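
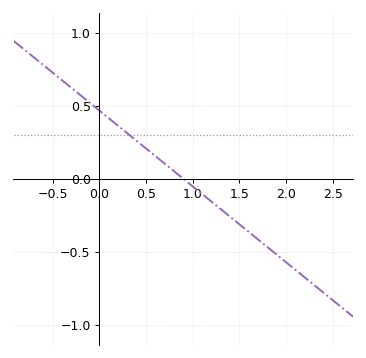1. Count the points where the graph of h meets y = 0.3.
1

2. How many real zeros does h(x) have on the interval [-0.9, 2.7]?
1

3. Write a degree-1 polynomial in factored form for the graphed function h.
y = -0.52(x - 0.9)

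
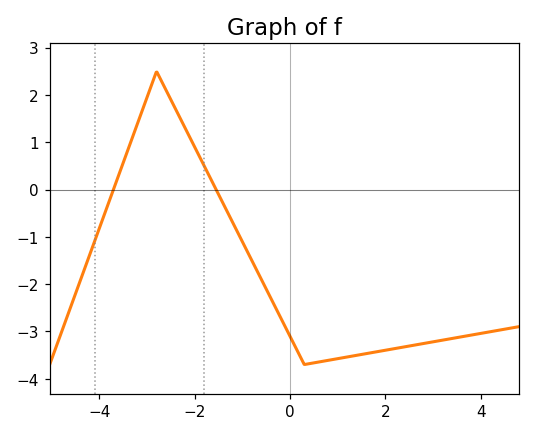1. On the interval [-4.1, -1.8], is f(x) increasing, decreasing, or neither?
neither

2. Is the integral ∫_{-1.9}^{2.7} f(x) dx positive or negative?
negative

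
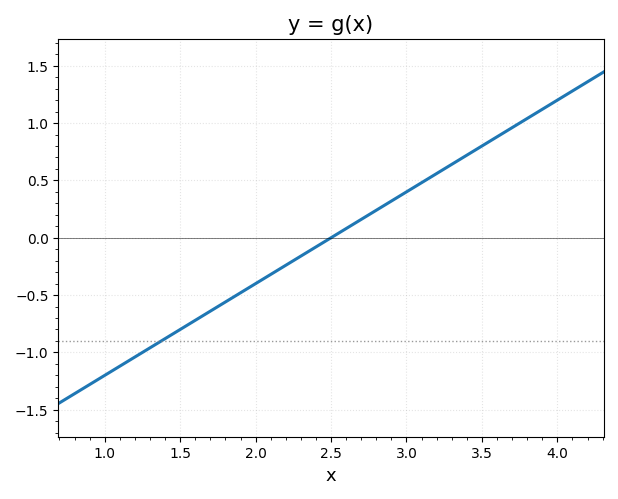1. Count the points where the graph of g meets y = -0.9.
1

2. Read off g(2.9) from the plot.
0.3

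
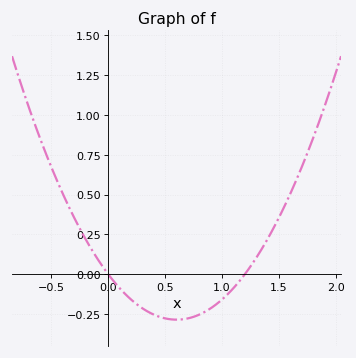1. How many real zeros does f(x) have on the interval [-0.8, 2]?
2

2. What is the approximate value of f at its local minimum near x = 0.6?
-0.28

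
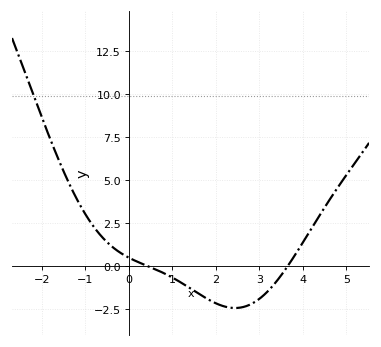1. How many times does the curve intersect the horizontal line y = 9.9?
1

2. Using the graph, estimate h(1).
-0.66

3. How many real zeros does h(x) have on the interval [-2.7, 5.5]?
2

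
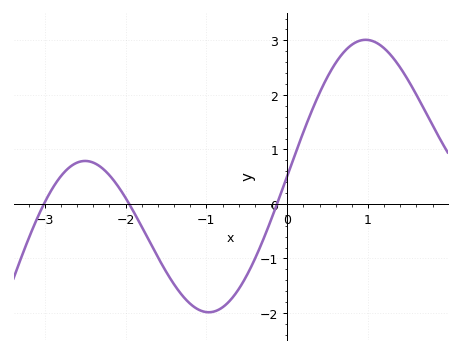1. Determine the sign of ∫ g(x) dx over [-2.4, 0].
negative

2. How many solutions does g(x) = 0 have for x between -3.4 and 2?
3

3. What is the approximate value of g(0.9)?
2.99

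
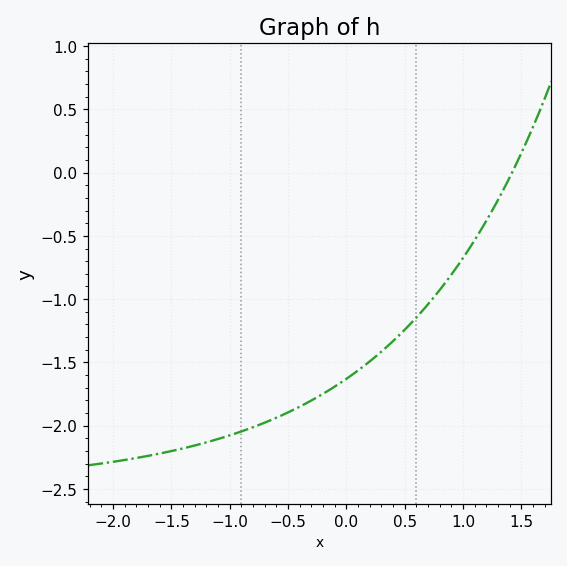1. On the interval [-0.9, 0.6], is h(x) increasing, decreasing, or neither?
increasing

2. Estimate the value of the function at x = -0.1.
-1.7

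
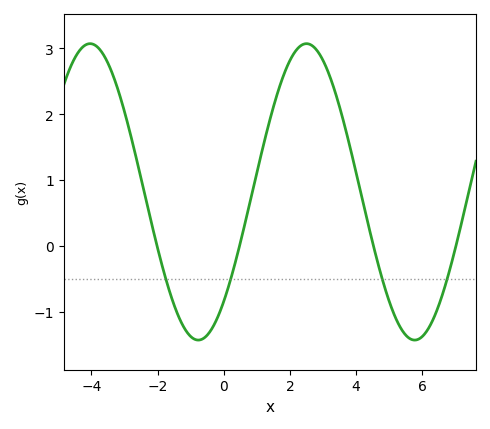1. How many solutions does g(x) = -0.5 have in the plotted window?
4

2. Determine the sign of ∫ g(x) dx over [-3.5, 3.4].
positive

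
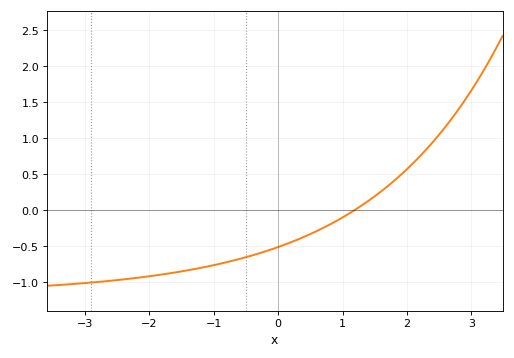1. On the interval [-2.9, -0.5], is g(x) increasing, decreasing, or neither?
increasing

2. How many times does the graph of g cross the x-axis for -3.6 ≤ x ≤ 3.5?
1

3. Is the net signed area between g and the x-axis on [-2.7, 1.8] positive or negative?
negative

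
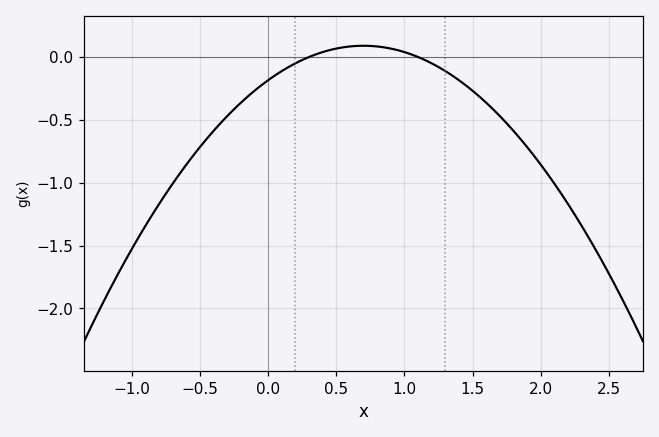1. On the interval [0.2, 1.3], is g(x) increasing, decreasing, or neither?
neither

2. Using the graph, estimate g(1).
0.039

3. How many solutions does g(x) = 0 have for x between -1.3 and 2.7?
2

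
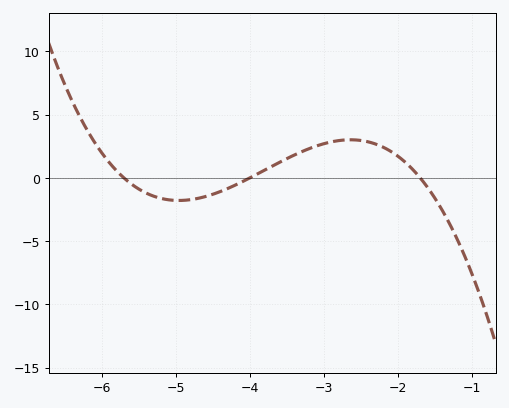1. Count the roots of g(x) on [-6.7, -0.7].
3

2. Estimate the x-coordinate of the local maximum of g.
-2.64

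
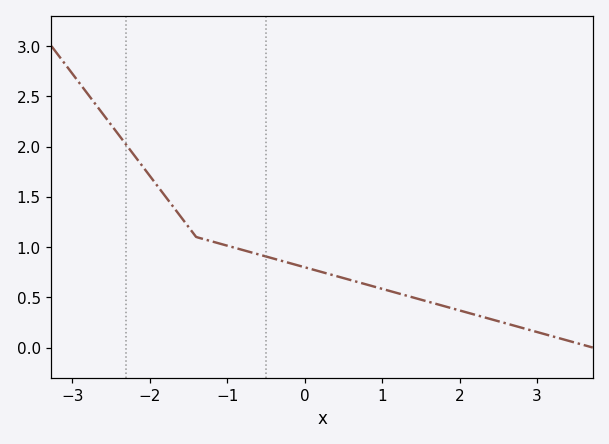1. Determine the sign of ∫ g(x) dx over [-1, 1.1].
positive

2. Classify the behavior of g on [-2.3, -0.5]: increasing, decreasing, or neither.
decreasing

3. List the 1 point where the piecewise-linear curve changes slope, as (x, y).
(-1.4, 1.1)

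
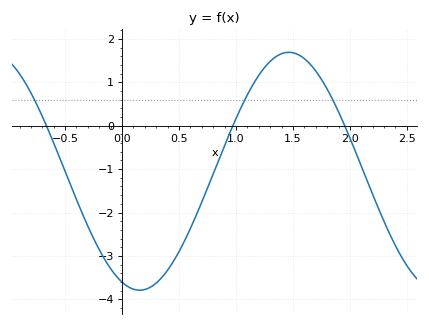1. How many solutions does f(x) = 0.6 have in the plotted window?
3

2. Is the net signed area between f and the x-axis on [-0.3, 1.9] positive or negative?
negative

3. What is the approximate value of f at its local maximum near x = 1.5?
1.69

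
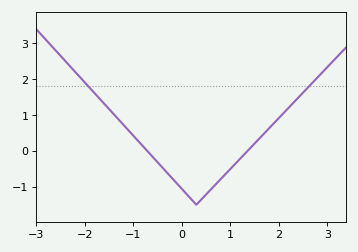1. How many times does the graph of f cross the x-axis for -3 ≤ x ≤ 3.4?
2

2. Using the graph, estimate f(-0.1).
-0.906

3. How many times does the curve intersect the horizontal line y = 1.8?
2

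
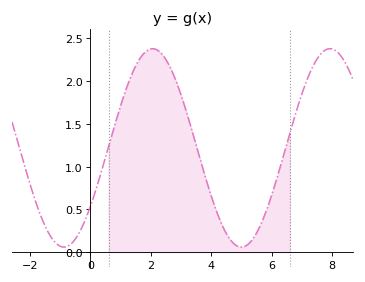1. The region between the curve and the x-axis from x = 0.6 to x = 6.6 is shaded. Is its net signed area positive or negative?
positive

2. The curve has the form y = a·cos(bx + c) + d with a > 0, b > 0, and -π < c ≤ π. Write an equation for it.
y = 1.16cos(1.07x - 2.2) + 1.22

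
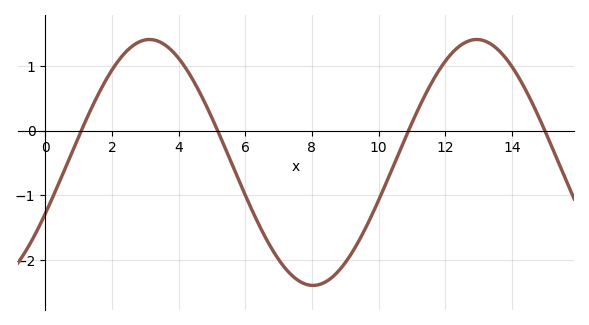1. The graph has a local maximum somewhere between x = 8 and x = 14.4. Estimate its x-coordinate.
13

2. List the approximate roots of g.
1, 5.2, 10.8, 15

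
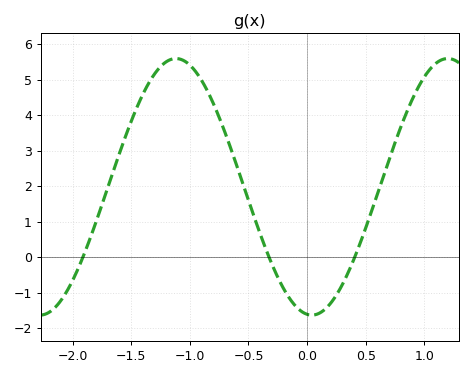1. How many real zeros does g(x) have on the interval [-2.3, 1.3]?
3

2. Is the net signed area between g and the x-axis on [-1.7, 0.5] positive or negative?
positive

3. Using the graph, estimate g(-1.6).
2.93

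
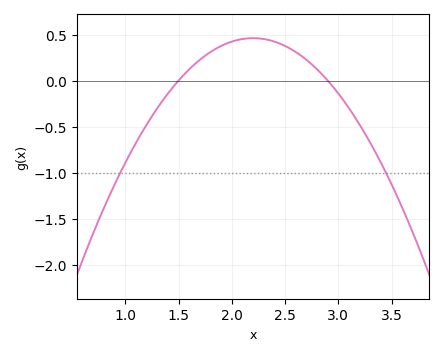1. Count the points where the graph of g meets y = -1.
2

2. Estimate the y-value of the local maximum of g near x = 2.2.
0.45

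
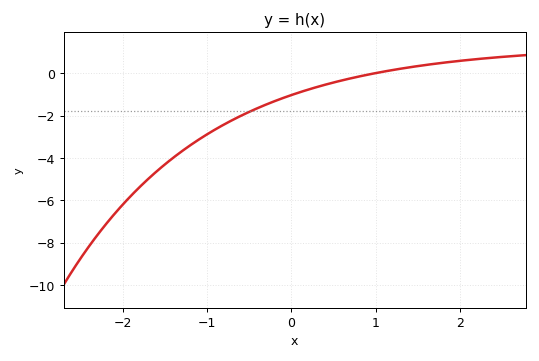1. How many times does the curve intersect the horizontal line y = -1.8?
1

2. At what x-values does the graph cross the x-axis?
1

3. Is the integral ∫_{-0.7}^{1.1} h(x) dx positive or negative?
negative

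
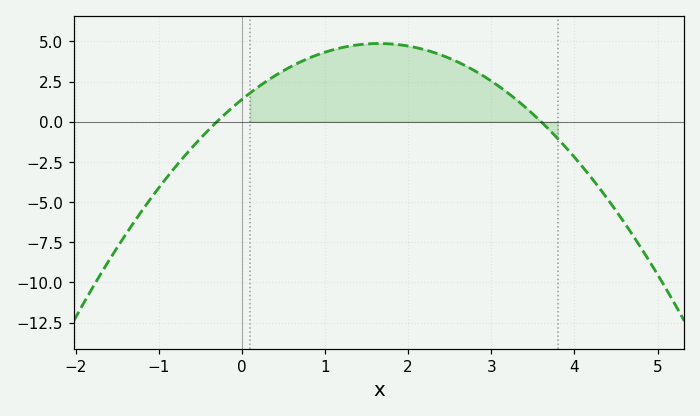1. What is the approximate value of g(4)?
-2.2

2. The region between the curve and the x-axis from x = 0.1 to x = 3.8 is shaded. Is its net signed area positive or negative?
positive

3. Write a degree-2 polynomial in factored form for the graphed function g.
y = -1.28(x + 0.3)(x - 3.6)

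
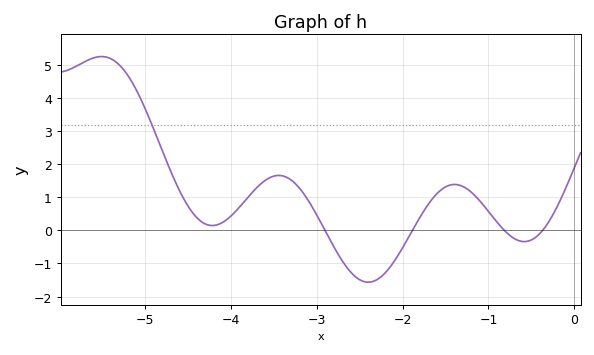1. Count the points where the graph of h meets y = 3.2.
1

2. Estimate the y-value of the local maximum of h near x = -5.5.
5.27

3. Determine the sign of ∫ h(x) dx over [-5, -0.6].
positive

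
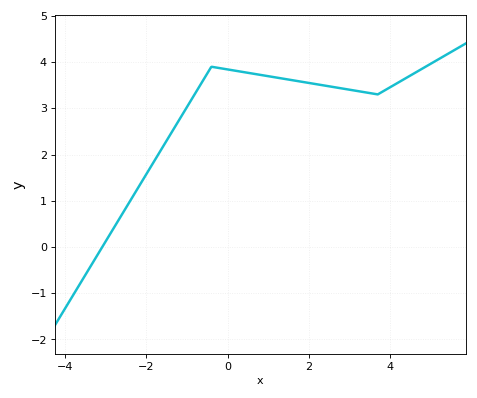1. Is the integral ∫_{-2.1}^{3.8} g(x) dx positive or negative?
positive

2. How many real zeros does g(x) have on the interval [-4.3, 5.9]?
1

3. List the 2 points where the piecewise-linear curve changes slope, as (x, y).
(-0.4, 3.9); (3.7, 3.3)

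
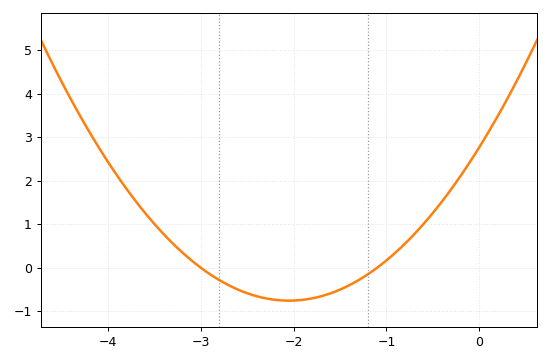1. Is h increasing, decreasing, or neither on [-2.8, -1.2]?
neither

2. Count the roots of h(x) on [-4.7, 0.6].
2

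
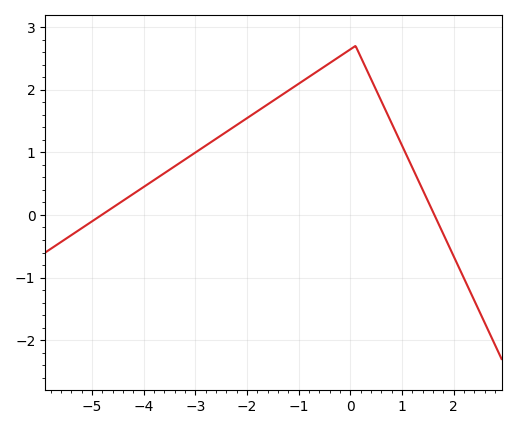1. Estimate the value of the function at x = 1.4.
0.399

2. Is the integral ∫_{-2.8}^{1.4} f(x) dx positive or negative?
positive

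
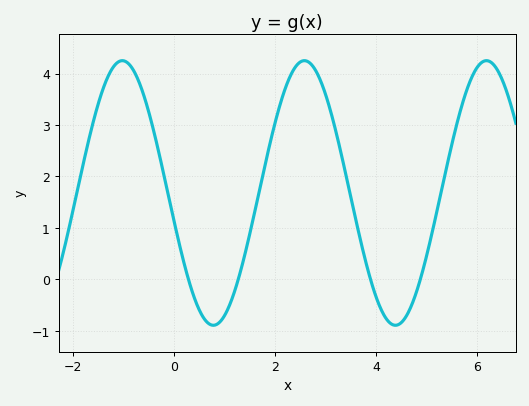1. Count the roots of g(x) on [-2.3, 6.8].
4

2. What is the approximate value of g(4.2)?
-0.8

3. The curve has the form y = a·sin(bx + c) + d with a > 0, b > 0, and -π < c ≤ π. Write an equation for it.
y = 2.57sin(1.7x - 2.9) + 1.68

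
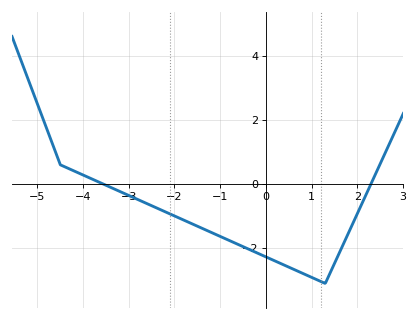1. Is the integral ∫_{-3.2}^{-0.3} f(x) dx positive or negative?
negative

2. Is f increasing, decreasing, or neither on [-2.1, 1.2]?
decreasing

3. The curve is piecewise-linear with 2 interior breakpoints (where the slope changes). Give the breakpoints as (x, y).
(-4.5, 0.6); (1.3, -3.1)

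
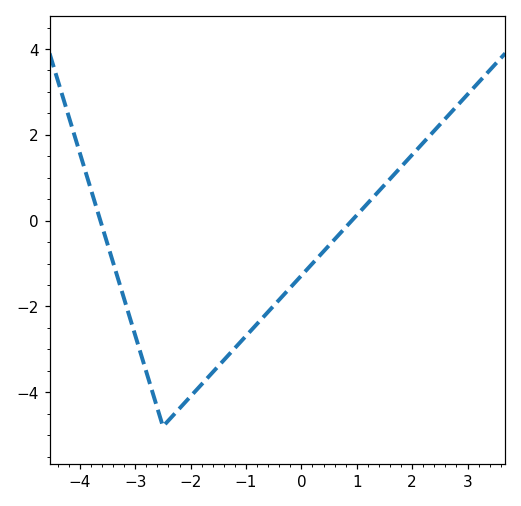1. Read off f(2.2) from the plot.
1.8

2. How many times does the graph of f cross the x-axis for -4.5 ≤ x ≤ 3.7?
2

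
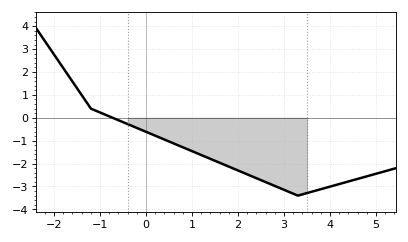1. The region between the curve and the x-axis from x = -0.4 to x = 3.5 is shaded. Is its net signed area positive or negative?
negative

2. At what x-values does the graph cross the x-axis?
-0.8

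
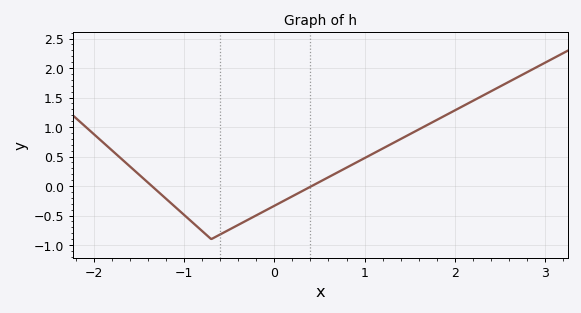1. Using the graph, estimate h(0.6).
0.151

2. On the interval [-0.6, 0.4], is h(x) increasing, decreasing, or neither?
increasing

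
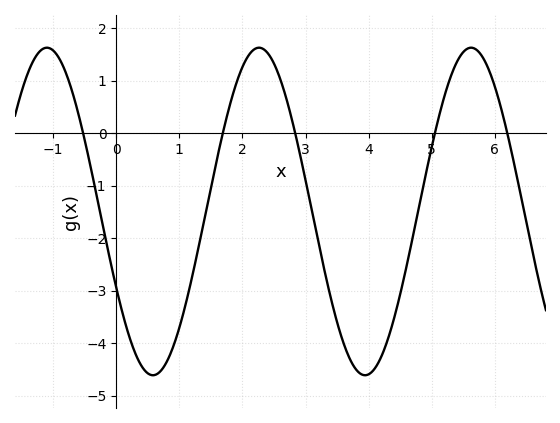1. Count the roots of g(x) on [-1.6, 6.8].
5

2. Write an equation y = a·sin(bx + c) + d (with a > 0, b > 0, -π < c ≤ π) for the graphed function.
y = 3.12sin(1.9x - 2.7) - 1.49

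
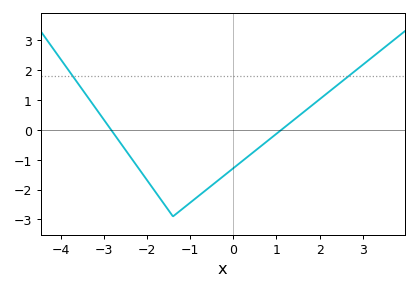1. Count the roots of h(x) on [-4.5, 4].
2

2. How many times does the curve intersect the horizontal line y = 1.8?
2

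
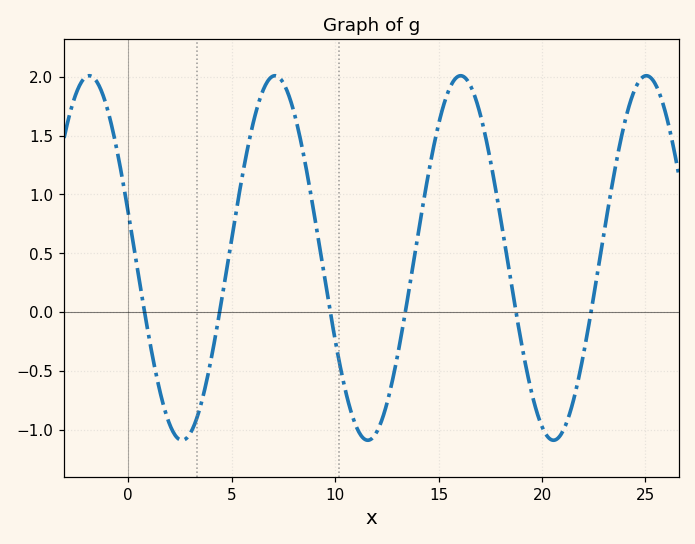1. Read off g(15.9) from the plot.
2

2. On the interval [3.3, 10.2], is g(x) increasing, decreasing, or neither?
neither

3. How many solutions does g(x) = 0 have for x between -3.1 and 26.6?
6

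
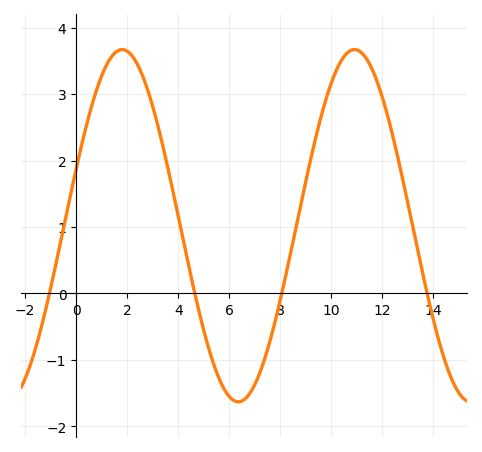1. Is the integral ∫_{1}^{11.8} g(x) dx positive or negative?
positive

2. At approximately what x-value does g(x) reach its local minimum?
6.35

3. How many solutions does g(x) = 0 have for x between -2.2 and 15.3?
4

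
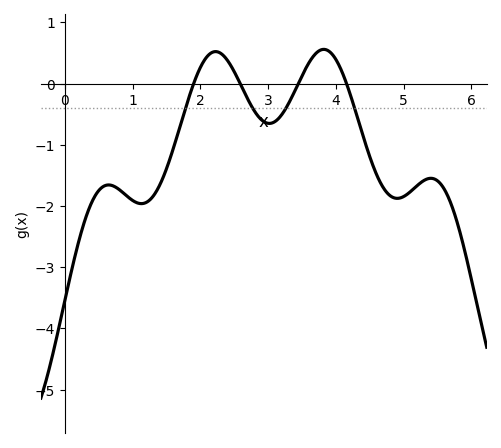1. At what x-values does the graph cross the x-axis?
1.9, 2.6, 3.4, 4.2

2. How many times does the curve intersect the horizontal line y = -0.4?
4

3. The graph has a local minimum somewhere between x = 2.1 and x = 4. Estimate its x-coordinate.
3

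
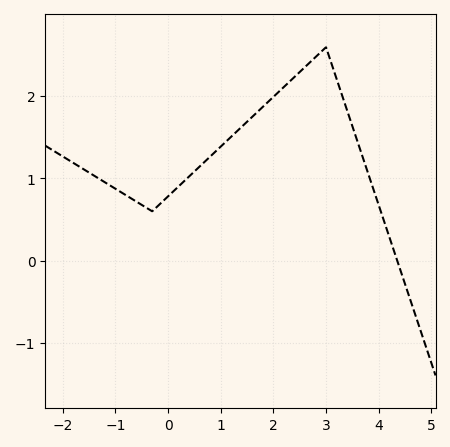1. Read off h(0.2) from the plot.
0.903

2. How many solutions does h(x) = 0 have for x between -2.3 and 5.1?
1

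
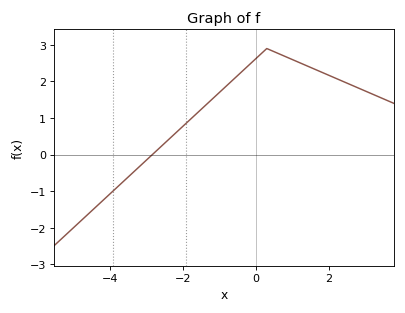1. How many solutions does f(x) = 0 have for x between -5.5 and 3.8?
1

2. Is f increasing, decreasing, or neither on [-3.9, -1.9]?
increasing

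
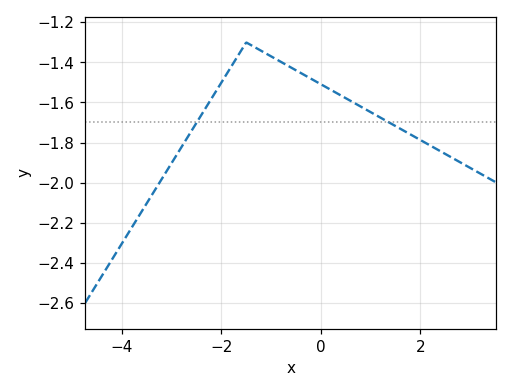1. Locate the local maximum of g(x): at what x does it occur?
-1.5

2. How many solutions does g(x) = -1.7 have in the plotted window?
2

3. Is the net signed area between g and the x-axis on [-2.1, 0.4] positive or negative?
negative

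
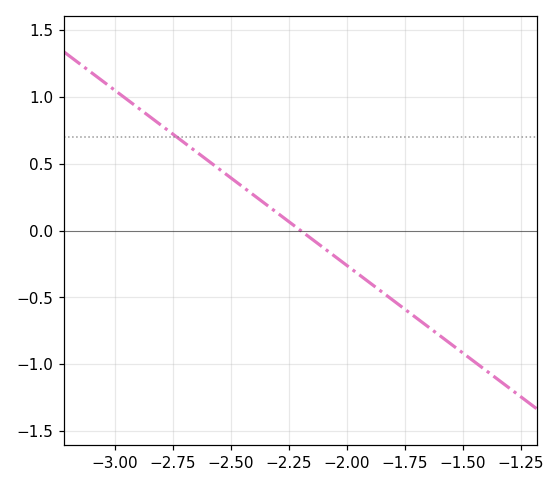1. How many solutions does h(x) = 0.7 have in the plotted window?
1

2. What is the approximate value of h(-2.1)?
-0.131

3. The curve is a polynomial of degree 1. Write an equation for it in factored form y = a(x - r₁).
y = -1.31(x + 2.2)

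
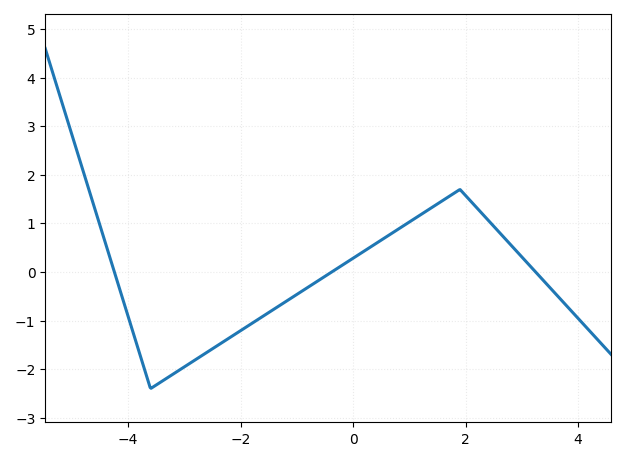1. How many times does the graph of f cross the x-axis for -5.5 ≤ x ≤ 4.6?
3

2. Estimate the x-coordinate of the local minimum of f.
-3.6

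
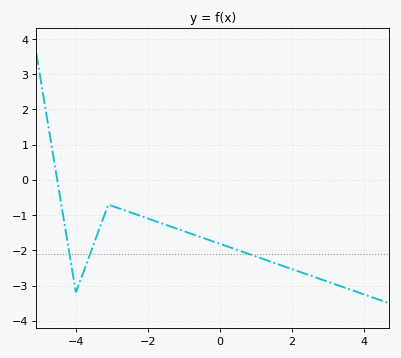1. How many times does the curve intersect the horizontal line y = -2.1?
3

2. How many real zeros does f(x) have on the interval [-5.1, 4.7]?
1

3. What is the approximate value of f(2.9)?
-2.9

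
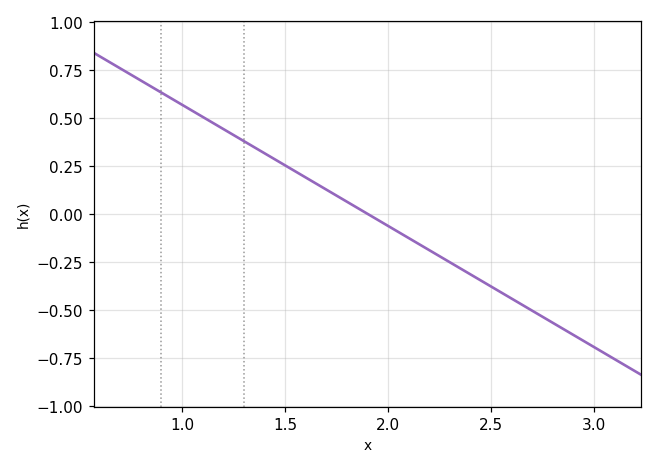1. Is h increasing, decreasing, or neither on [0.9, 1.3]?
decreasing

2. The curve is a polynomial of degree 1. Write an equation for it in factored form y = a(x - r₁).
y = -0.63(x - 1.9)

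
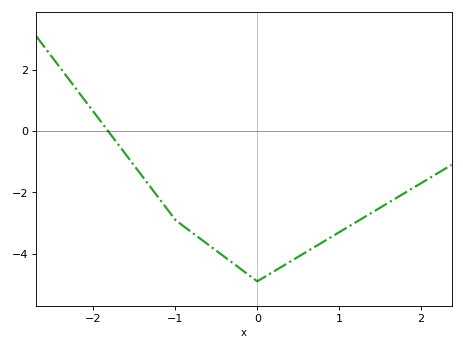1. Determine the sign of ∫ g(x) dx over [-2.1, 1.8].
negative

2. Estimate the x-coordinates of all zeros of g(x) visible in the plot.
-1.8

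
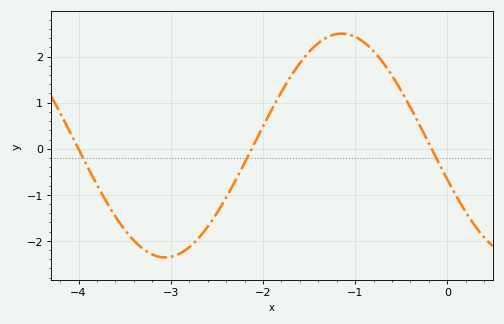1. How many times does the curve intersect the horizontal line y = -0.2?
3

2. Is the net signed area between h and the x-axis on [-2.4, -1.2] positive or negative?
positive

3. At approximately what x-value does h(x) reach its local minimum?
-3.1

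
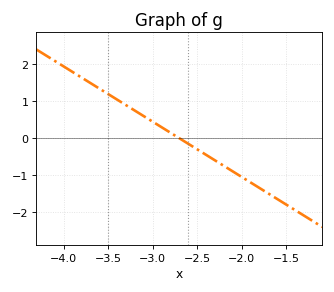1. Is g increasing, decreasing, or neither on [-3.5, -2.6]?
decreasing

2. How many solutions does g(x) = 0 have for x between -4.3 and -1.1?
1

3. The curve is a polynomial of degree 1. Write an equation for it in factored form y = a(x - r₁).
y = -1.49(x + 2.7)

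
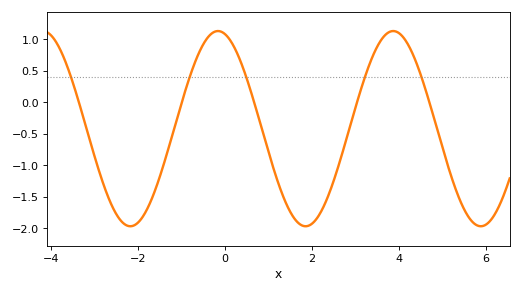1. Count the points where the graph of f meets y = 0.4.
5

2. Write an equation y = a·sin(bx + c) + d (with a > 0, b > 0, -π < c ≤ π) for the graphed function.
y = 1.55sin(1.6x + 1.8) - 0.42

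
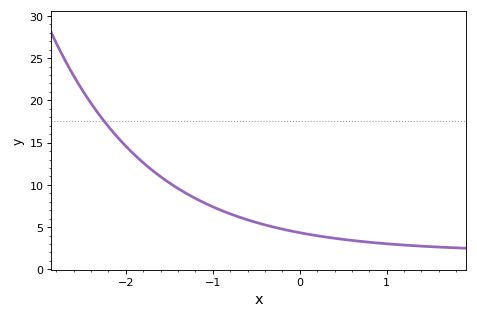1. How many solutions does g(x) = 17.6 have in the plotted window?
1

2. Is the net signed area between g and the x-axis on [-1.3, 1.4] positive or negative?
positive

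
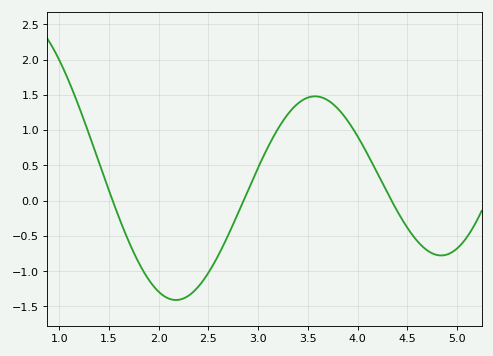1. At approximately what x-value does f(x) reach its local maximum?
3.57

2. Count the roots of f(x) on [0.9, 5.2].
3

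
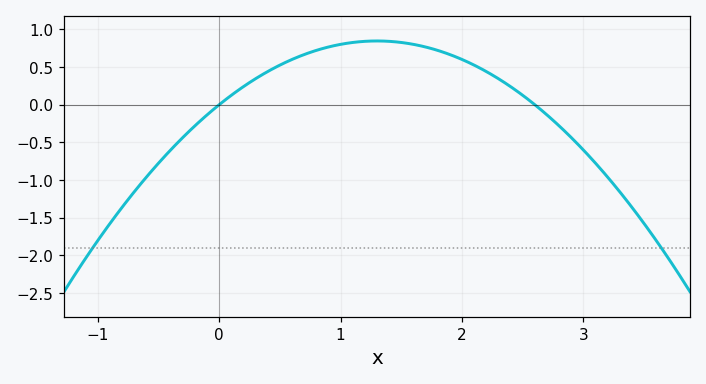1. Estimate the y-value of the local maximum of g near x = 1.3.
0.845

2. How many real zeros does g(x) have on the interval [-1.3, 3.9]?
2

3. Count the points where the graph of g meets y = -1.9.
2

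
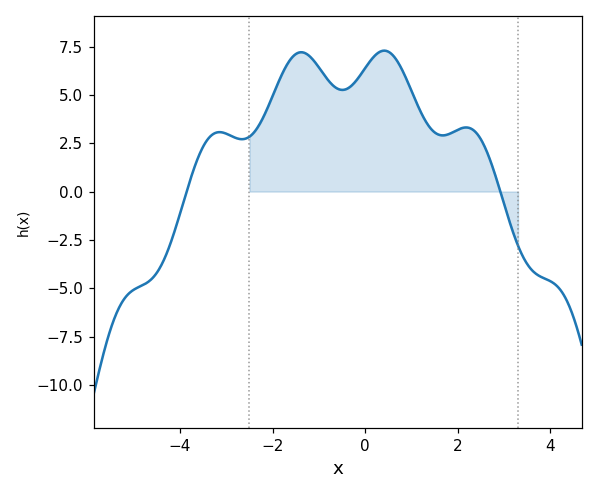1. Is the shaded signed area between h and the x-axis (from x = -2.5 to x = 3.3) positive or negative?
positive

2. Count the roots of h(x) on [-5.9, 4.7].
2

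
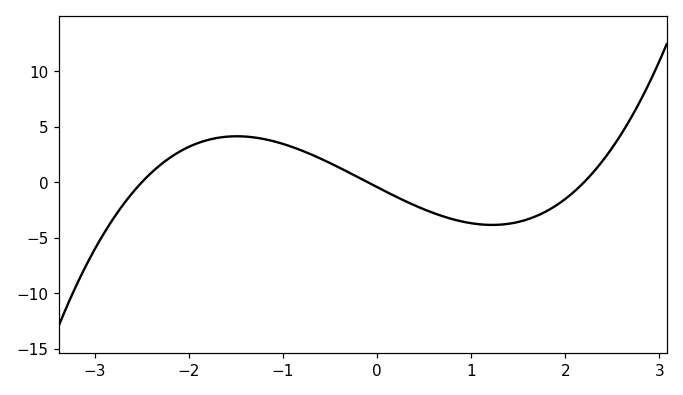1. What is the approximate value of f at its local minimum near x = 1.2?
-4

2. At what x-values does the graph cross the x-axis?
-2.5, -0.1, 2.2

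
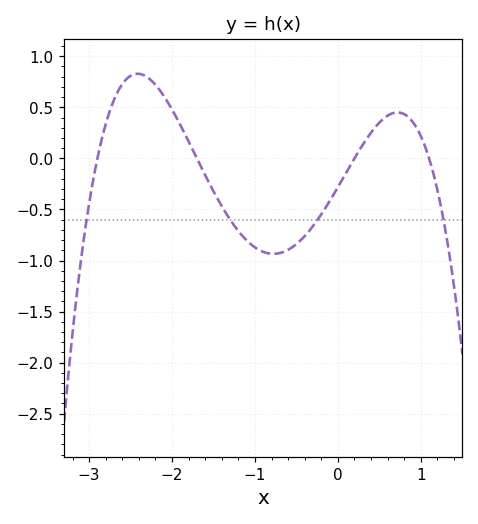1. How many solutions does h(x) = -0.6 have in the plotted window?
4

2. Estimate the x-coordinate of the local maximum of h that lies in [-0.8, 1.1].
0.7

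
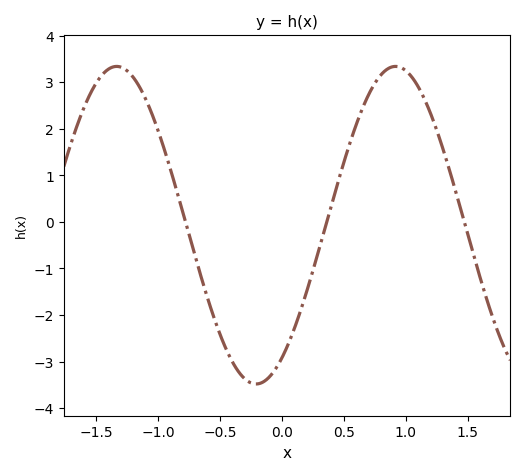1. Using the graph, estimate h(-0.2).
-3.5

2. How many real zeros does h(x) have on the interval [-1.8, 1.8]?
3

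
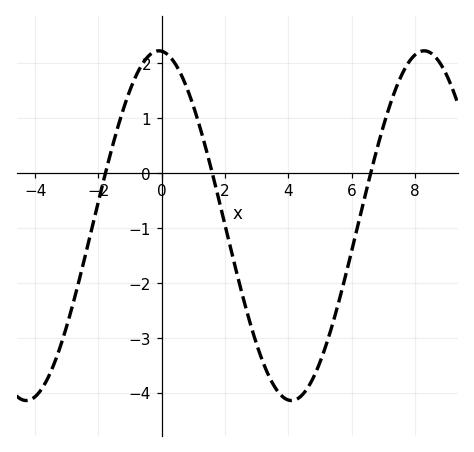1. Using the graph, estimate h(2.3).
-1.7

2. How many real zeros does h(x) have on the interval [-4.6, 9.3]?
3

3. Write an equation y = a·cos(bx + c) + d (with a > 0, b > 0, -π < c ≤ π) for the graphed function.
y = 3.18cos(0.75x + 0.07) - 0.96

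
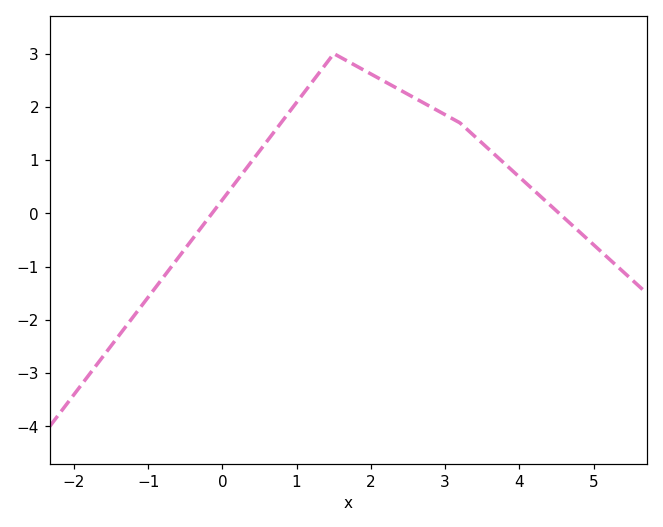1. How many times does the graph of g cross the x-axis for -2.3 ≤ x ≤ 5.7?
2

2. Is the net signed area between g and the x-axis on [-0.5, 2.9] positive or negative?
positive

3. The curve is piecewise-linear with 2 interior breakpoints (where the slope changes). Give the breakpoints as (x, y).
(1.5, 3); (3.2, 1.7)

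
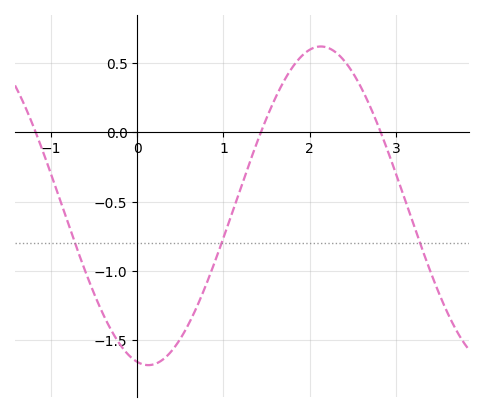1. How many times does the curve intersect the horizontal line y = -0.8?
3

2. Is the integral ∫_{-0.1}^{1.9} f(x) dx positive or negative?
negative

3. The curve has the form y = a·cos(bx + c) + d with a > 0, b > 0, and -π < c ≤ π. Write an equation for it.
y = 1.15cos(1.6x + 2.9) - 0.53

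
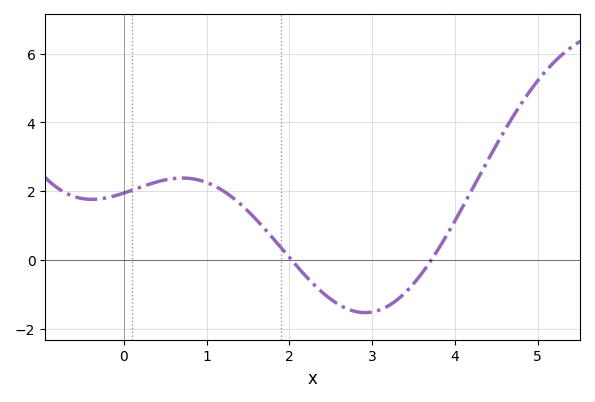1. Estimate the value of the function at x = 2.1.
-0.214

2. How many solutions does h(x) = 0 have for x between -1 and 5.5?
2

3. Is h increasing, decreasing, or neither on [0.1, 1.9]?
neither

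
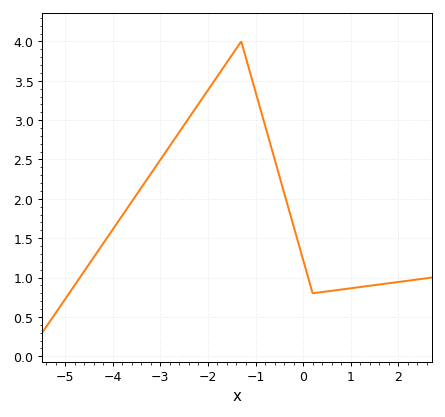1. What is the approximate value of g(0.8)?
0.85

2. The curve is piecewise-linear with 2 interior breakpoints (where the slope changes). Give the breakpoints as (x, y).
(-1.3, 4); (0.2, 0.8)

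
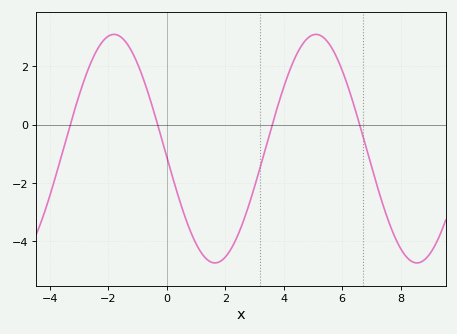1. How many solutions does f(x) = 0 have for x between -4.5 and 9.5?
4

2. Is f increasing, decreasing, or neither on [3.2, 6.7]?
neither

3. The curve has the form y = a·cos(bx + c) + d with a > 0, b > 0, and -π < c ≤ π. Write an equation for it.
y = 3.92cos(0.91x + 1.64) - 0.82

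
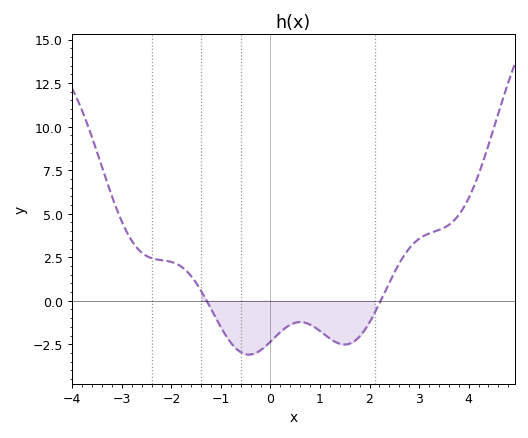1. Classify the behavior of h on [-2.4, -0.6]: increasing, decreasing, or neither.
decreasing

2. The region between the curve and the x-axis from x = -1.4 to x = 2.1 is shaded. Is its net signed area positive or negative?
negative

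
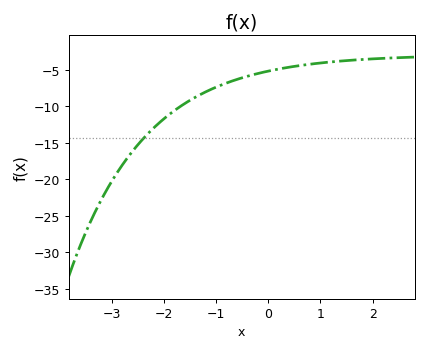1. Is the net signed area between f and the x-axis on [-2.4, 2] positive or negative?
negative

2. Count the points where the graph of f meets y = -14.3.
1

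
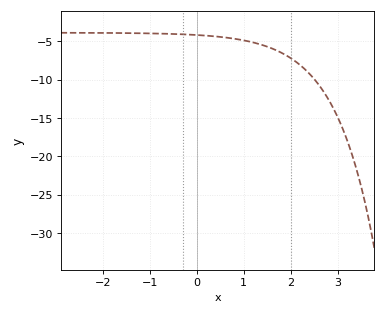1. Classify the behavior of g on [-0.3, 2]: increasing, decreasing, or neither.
decreasing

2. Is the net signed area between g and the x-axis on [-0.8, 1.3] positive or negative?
negative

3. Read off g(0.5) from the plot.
-4.44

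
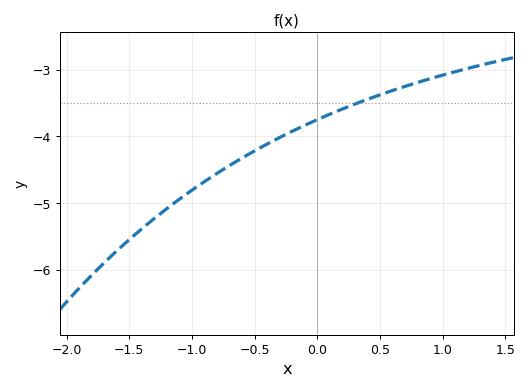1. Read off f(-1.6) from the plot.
-5.7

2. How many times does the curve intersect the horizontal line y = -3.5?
1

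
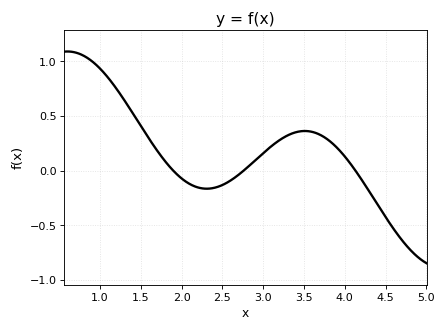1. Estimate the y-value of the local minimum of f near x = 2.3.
-0.15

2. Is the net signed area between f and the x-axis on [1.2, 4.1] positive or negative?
positive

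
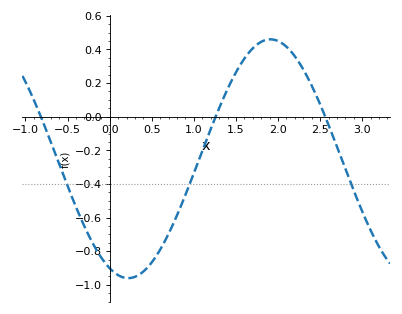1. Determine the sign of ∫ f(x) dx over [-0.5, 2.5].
negative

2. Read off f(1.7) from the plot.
0.407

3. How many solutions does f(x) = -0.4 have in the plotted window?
3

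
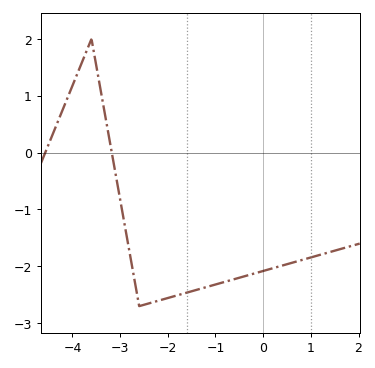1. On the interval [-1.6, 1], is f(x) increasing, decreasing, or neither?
increasing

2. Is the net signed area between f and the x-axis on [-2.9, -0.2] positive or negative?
negative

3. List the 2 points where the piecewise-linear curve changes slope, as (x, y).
(-3.6, 2); (-2.6, -2.7)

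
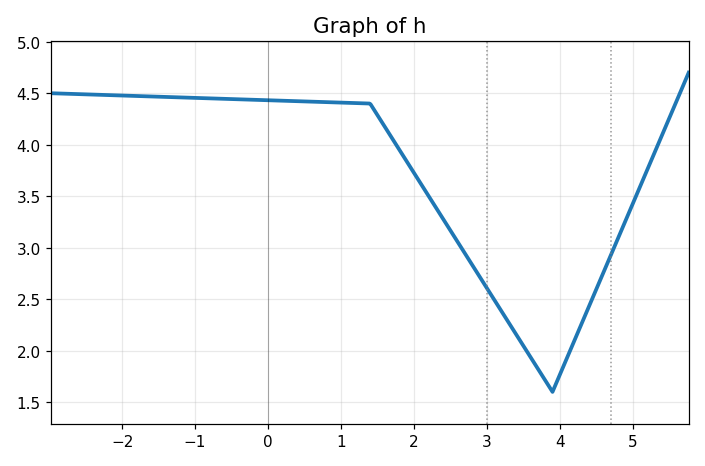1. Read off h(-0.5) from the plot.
4.44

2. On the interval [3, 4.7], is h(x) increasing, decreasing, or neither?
neither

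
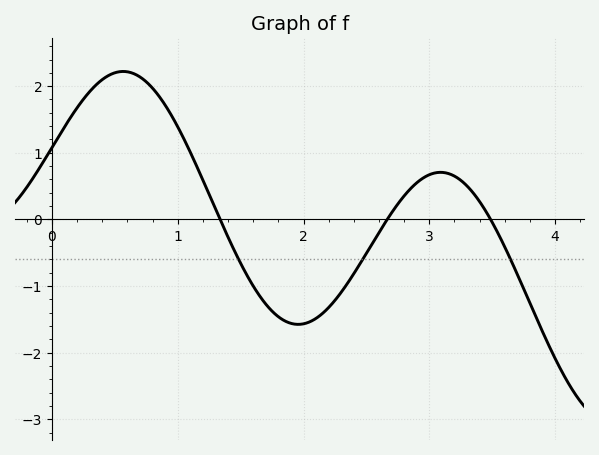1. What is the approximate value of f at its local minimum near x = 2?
-1.6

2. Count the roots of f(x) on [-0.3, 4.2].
3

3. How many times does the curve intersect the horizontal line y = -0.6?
3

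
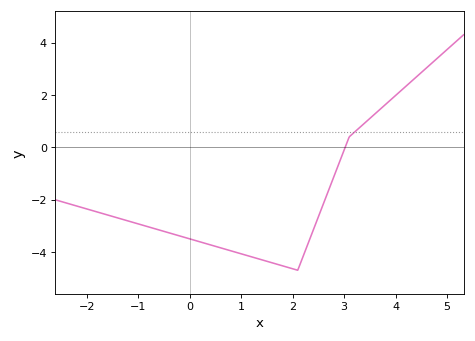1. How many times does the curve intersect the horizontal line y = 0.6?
1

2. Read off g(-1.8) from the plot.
-2.4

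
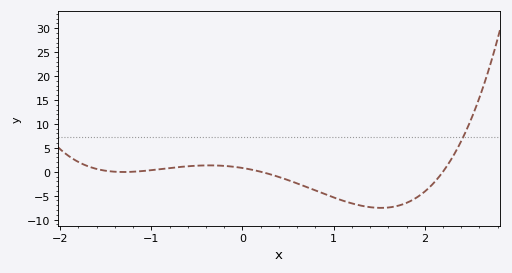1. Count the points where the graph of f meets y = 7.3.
1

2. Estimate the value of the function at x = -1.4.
0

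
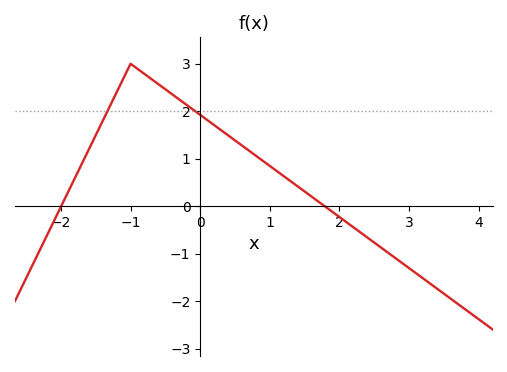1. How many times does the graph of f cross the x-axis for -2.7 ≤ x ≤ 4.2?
2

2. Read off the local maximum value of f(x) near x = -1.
3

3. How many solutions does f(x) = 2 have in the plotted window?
2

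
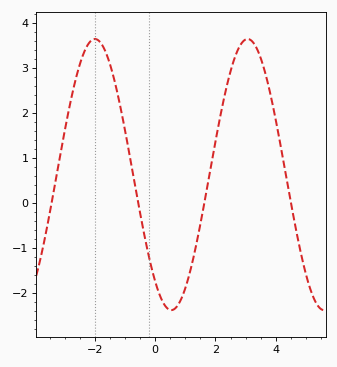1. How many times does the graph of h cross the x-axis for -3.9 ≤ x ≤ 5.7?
4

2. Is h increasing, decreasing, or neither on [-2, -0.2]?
decreasing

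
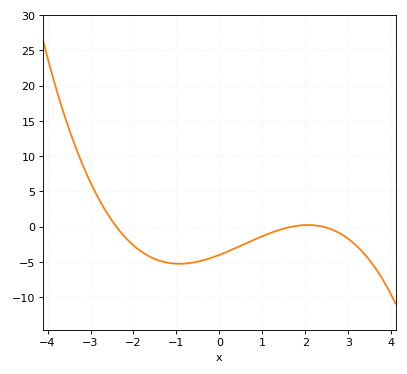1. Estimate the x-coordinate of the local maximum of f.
2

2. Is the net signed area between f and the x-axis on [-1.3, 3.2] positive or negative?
negative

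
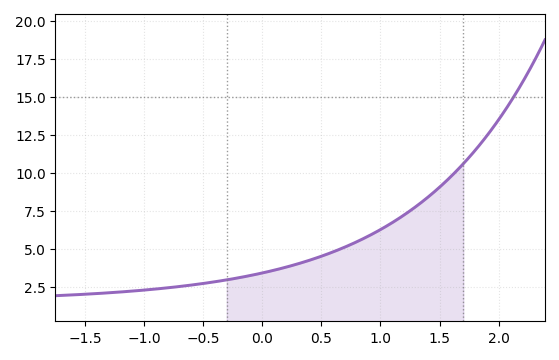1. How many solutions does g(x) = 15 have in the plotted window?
1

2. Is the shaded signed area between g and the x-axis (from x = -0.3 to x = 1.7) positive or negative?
positive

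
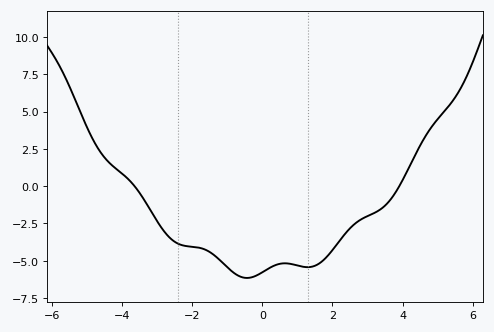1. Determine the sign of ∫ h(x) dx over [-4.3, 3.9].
negative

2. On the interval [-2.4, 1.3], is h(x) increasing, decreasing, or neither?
neither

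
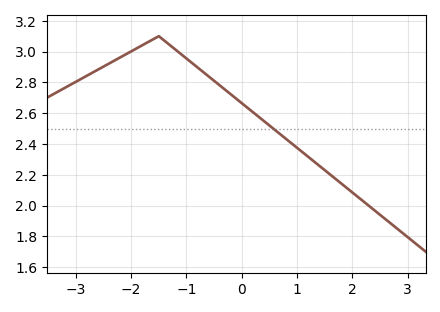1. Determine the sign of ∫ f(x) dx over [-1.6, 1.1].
positive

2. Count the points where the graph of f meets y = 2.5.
1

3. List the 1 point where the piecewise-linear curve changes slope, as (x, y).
(-1.5, 3.1)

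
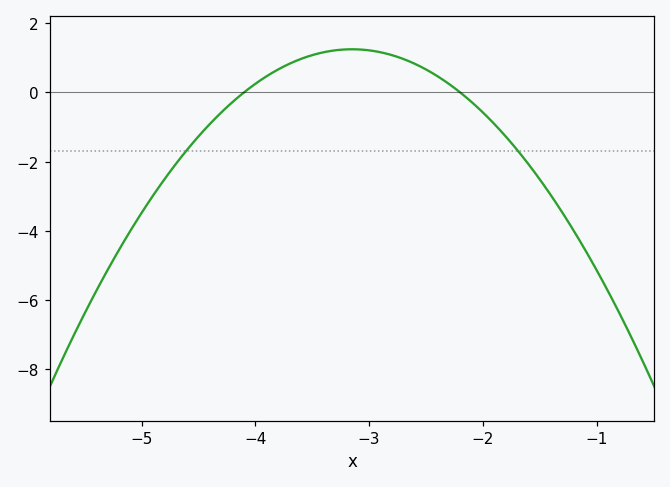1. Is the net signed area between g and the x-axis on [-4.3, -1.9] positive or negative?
positive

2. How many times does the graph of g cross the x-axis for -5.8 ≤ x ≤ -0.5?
2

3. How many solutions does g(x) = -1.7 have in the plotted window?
2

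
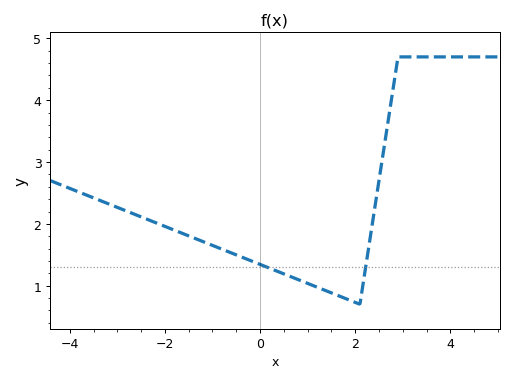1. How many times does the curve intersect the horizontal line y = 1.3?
2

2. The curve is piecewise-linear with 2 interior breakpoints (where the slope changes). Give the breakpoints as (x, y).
(2.1, 0.7); (2.9, 4.7)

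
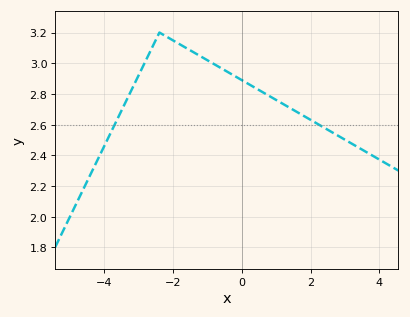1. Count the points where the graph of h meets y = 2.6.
2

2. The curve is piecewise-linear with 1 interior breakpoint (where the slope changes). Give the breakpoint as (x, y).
(-2.4, 3.2)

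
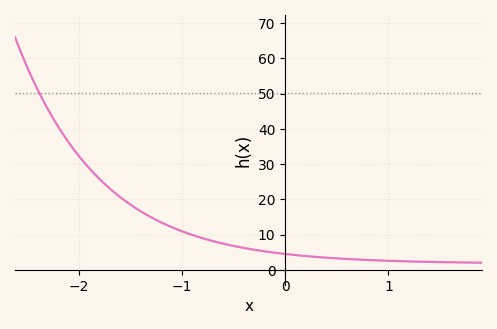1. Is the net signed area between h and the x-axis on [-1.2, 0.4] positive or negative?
positive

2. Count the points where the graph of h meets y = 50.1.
1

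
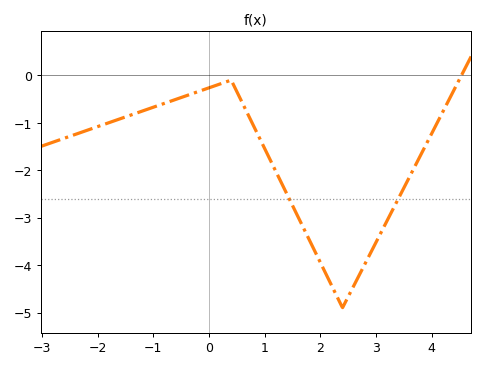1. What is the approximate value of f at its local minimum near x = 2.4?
-4.9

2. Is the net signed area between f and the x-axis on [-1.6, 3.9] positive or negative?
negative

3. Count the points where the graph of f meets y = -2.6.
2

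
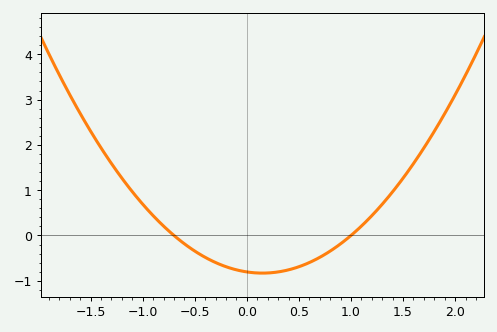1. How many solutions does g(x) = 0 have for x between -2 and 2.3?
2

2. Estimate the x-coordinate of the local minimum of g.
0.2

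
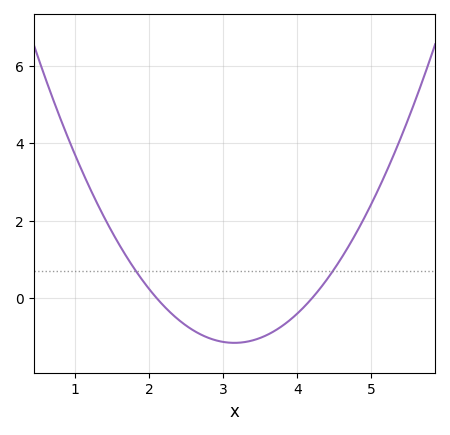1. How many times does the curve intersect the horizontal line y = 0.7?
2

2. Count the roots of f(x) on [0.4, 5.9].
2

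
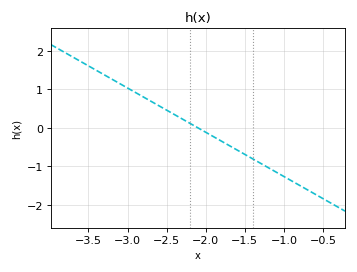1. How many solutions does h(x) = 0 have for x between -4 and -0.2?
1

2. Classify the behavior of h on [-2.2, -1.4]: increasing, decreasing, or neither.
decreasing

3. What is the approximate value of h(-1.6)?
-0.6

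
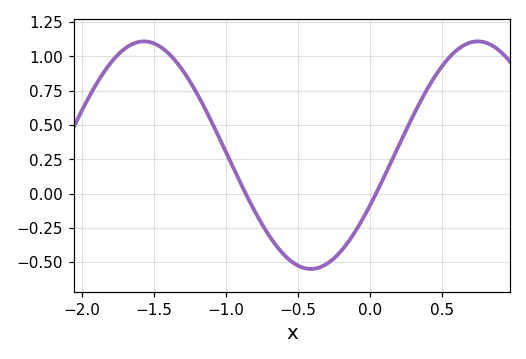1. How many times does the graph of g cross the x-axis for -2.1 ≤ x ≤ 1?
2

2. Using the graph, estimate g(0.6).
1.04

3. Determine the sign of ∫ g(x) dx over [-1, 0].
negative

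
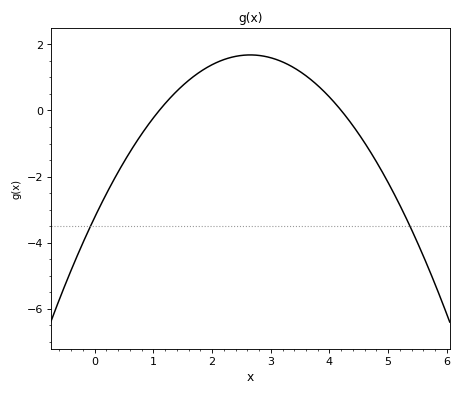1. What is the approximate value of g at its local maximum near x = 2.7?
1.68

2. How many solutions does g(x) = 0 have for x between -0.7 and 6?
2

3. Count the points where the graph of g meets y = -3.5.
2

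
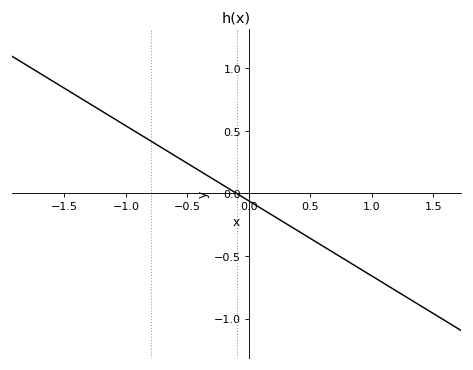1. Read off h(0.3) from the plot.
-0.25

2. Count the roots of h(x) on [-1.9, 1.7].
1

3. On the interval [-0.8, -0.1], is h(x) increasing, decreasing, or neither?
decreasing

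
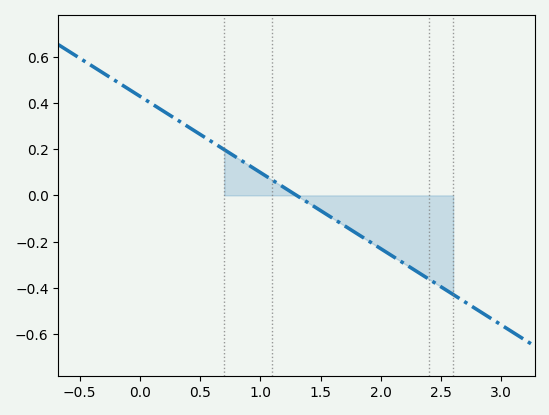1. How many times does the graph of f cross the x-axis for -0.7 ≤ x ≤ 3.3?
1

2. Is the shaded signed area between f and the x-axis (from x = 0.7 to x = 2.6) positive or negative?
negative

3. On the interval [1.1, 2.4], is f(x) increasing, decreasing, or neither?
decreasing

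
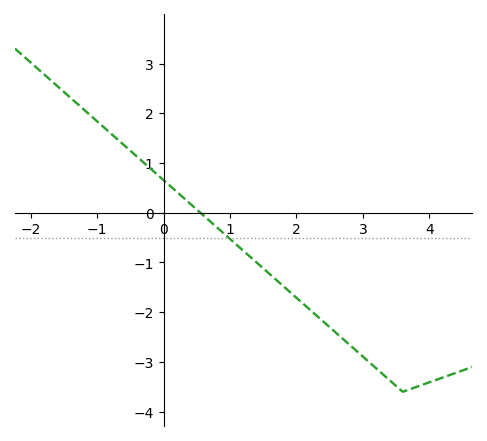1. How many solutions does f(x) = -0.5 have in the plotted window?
1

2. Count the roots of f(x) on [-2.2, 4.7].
1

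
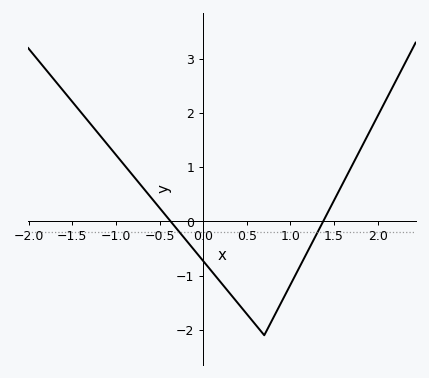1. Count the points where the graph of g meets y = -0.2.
2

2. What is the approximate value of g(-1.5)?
2.2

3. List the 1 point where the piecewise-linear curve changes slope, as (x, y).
(0.7, -2.1)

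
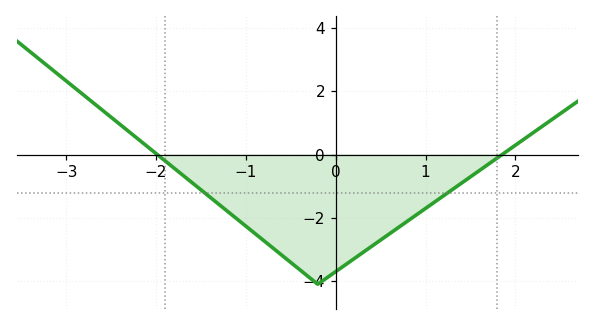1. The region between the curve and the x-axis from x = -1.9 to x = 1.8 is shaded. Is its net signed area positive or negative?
negative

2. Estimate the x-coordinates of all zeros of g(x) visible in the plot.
-1.99, 1.85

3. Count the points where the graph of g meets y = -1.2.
2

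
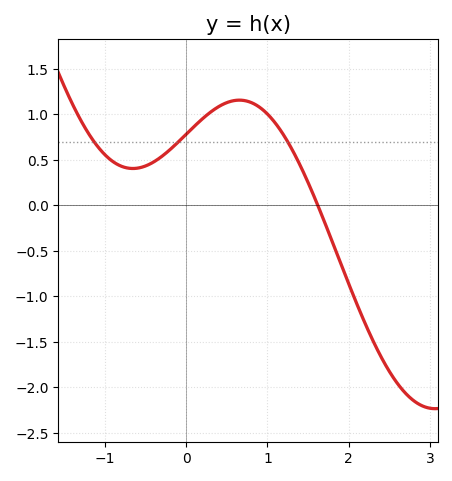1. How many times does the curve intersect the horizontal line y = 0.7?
3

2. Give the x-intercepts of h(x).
1.62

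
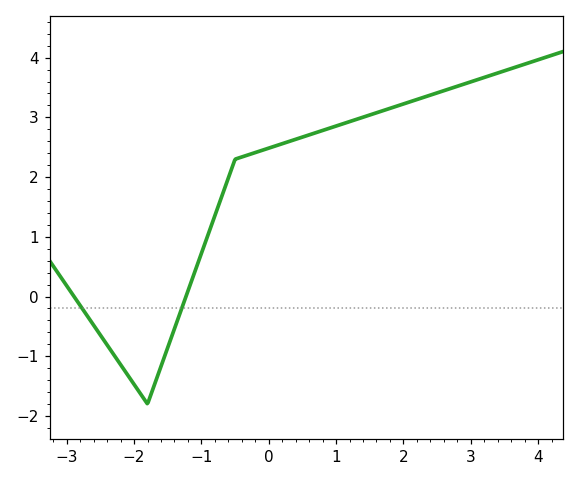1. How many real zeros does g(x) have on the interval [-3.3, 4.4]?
2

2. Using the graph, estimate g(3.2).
3.7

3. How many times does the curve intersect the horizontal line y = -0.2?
2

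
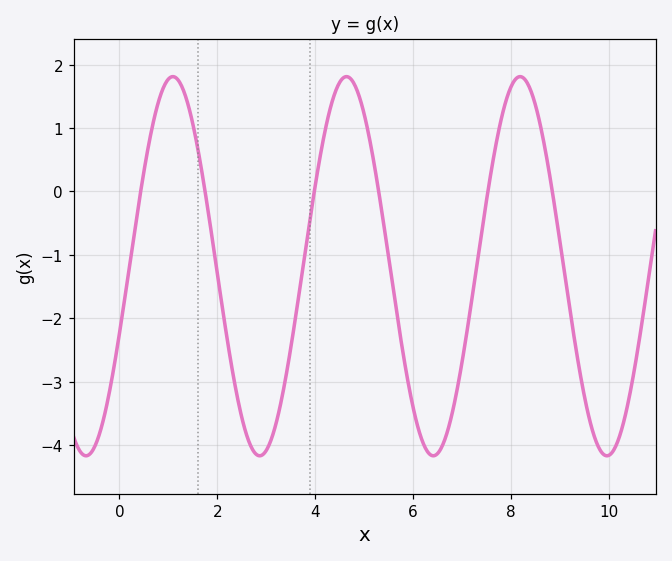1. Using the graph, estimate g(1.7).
0.236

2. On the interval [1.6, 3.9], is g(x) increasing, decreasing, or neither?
neither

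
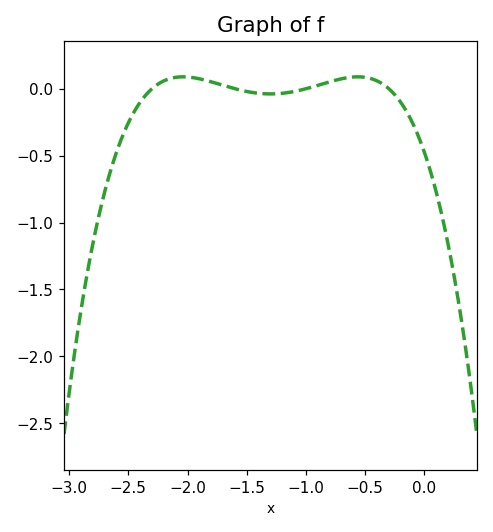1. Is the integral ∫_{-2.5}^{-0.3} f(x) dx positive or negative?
positive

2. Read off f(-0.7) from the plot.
0.074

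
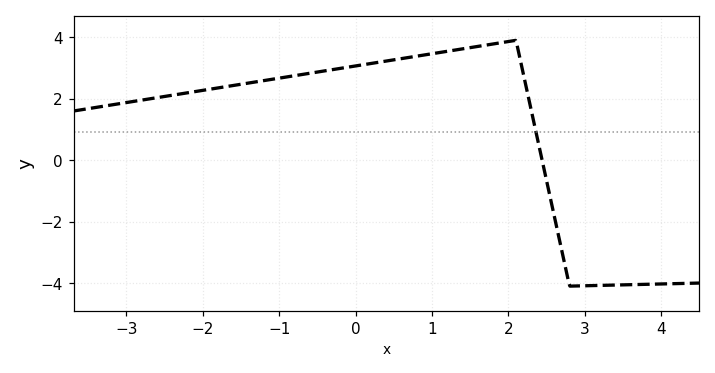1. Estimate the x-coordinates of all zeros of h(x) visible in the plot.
2.4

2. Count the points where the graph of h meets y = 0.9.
1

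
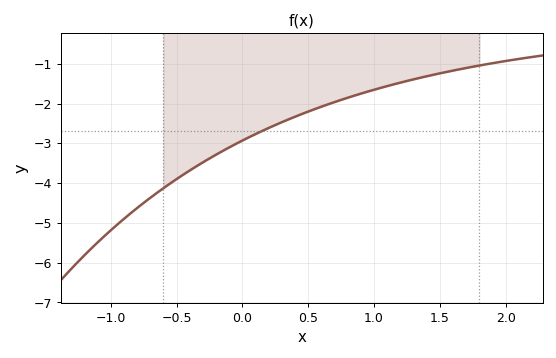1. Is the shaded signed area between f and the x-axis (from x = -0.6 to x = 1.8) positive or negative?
negative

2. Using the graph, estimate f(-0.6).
-4.13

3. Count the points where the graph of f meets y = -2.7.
1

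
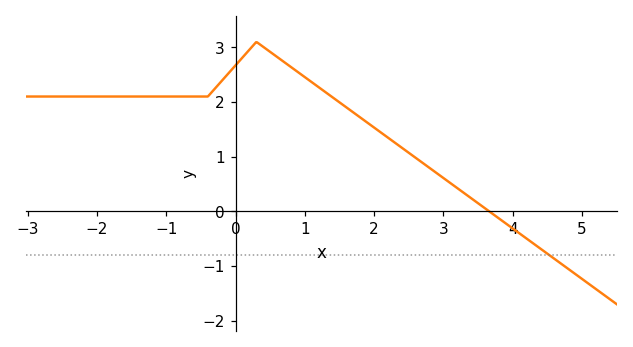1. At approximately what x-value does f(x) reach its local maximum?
0.2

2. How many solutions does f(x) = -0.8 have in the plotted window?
1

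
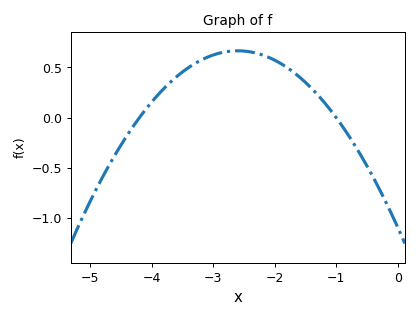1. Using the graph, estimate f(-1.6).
0.406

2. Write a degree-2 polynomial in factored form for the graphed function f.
y = -0.26(x + 4.2)(x + 1)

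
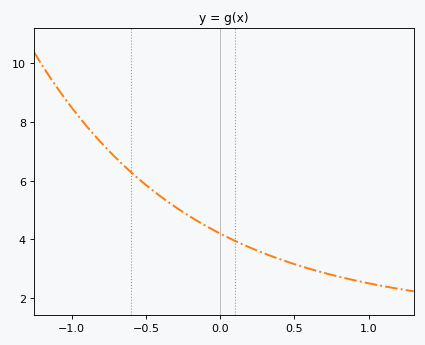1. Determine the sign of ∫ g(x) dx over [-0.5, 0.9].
positive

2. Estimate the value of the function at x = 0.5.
3.16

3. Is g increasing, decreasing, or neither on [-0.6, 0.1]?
decreasing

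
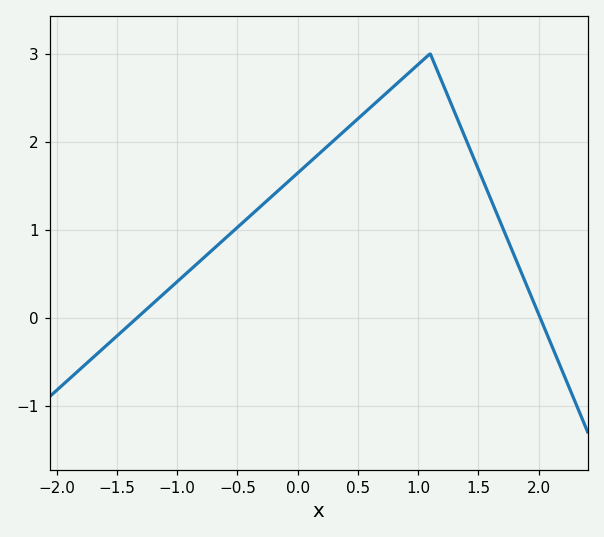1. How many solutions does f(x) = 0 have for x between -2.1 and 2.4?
2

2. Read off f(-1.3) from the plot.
0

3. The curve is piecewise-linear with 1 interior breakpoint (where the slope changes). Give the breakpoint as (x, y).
(1.1, 3)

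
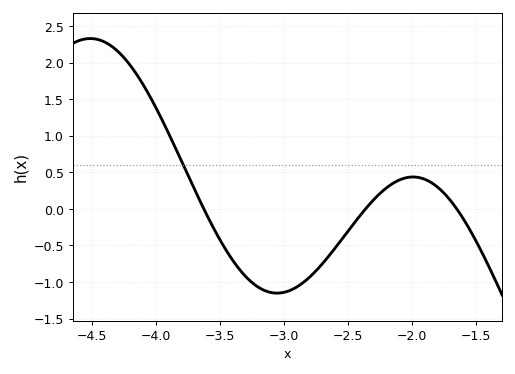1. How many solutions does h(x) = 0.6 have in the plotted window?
1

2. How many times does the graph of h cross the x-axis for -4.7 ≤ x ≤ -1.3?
3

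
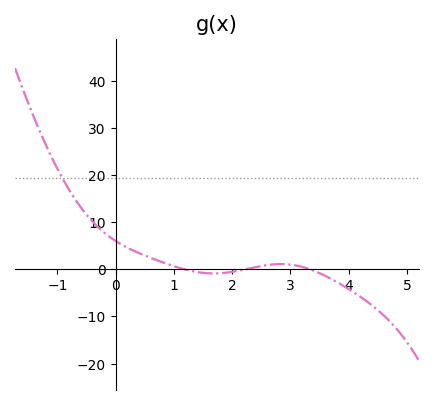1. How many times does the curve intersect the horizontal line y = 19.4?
1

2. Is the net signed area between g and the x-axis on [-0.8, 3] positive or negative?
positive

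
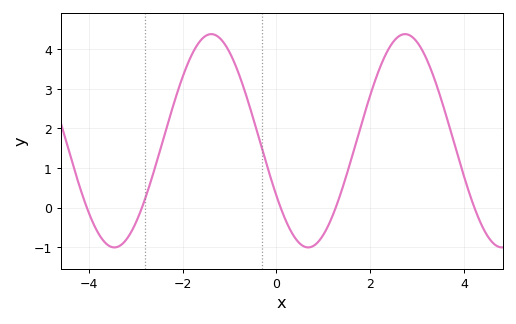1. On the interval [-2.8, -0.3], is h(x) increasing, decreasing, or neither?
neither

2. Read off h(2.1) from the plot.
3.19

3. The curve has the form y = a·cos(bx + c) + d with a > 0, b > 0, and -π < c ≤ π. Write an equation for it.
y = 2.69cos(1.52x + 2.11) + 1.69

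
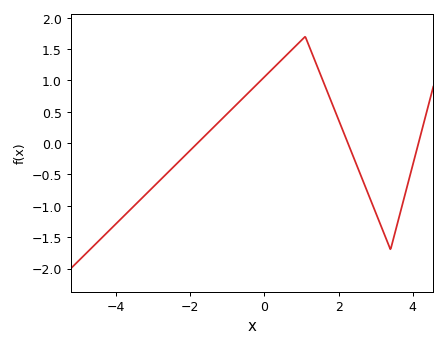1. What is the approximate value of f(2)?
0.37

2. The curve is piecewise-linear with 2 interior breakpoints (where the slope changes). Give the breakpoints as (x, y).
(1.1, 1.7); (3.4, -1.7)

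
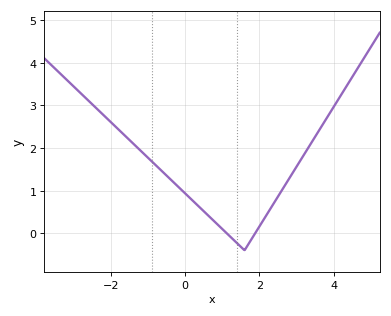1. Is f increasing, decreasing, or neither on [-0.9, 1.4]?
decreasing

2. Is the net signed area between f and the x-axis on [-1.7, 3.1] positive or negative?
positive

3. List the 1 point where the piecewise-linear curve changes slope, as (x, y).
(1.6, -0.4)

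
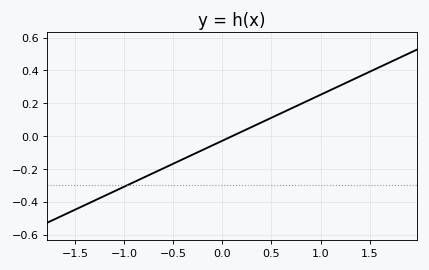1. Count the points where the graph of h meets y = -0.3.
1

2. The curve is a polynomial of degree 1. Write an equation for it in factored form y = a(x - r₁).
y = 0.28(x - 0.1)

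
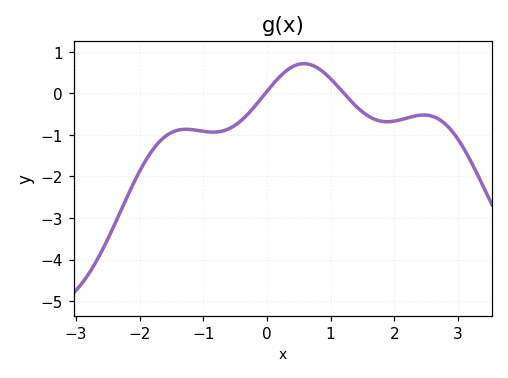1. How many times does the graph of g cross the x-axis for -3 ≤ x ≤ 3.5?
2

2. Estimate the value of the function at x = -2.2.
-2.5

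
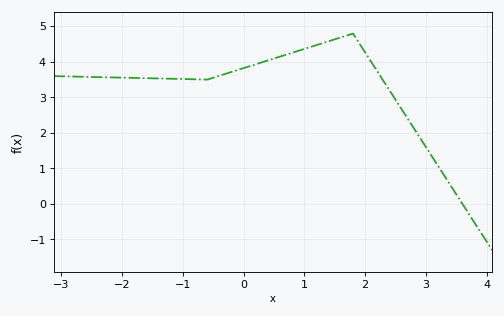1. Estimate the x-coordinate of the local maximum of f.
1.8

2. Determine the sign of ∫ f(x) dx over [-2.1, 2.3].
positive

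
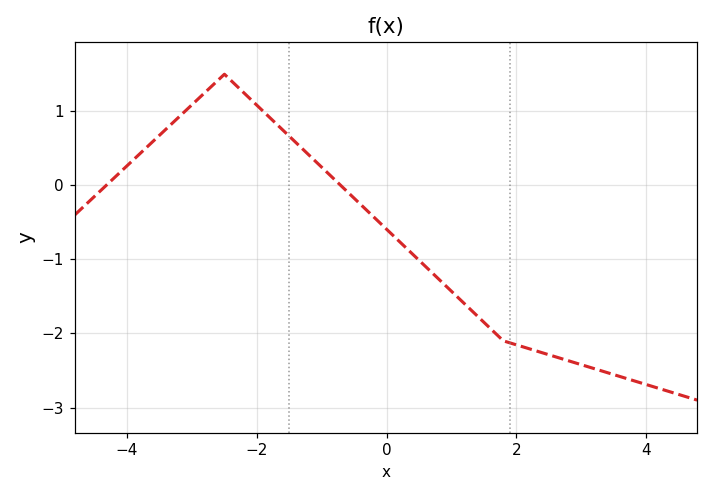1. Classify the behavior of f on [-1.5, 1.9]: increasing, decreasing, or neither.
decreasing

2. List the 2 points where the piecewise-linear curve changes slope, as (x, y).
(-2.5, 1.5); (1.8, -2.1)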